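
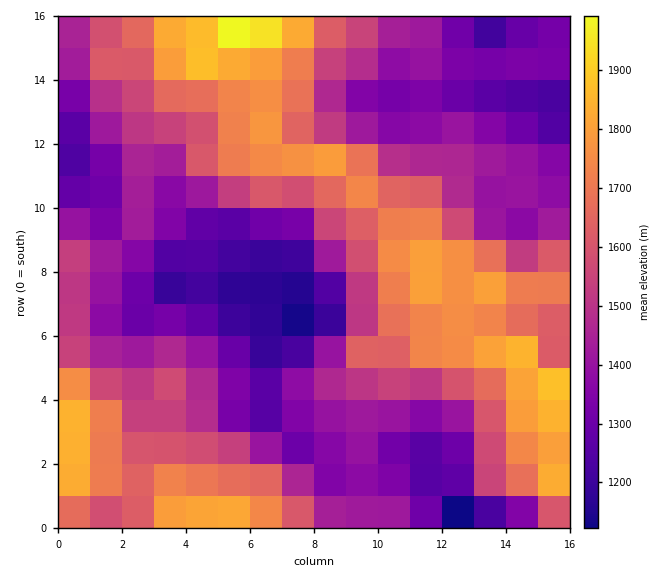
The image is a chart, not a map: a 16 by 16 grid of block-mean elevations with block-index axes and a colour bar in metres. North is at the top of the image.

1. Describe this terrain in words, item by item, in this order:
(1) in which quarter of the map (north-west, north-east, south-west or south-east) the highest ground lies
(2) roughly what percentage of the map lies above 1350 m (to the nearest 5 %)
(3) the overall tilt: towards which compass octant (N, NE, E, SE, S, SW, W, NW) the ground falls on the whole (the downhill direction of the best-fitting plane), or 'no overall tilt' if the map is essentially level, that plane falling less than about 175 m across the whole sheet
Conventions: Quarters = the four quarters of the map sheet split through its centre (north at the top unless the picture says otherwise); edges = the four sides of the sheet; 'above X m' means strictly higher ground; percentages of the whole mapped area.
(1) The highest ground is in the north-west quarter.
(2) About 75 % of the map lies above 1350 m.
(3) There is no overall tilt: the best-fitting plane is nearly level.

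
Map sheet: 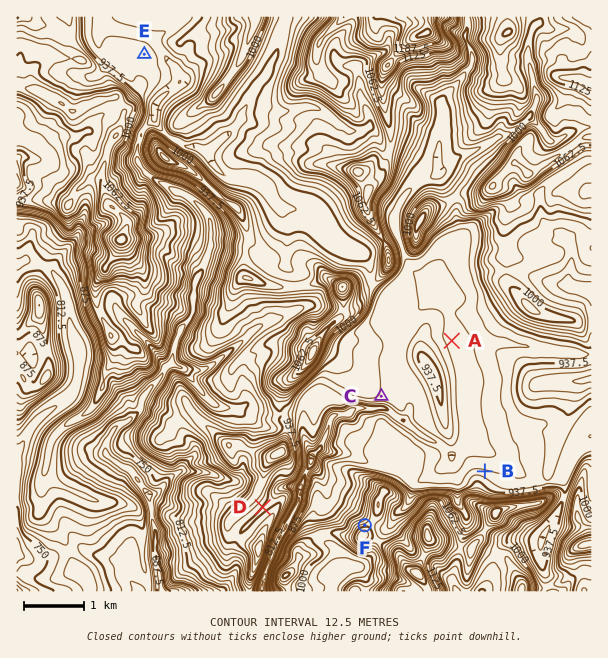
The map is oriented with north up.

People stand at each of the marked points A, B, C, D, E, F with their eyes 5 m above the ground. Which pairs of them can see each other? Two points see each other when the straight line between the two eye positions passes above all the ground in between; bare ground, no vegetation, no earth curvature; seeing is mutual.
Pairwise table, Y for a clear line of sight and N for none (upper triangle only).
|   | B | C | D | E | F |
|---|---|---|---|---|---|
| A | Y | N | N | N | N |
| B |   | Y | N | N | N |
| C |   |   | Y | N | Y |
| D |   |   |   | N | Y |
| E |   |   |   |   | N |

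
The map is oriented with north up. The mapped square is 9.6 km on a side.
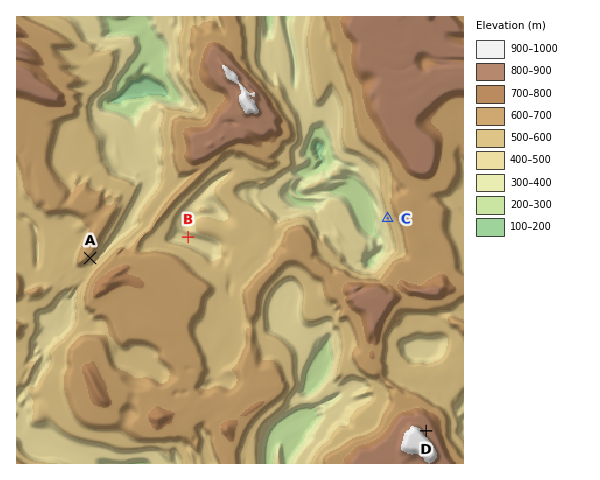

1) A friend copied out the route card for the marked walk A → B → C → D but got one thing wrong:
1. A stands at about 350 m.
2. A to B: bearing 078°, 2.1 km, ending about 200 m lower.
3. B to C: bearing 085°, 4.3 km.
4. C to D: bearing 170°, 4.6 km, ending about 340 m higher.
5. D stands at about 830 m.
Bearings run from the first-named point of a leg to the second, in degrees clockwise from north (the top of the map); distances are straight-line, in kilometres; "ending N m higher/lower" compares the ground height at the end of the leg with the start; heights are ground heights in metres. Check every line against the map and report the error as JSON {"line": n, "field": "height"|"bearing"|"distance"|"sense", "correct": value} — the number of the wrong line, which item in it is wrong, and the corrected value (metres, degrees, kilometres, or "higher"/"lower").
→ {"line": 1, "field": "height", "correct": 610}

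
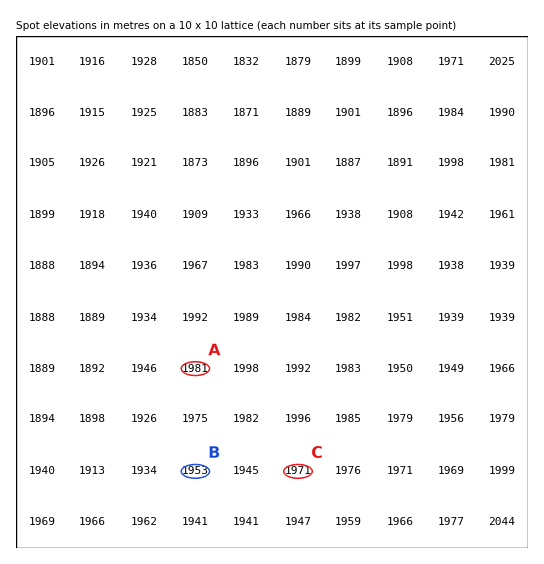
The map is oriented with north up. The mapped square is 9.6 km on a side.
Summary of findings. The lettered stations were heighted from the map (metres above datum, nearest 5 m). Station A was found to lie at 1980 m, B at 1955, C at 1970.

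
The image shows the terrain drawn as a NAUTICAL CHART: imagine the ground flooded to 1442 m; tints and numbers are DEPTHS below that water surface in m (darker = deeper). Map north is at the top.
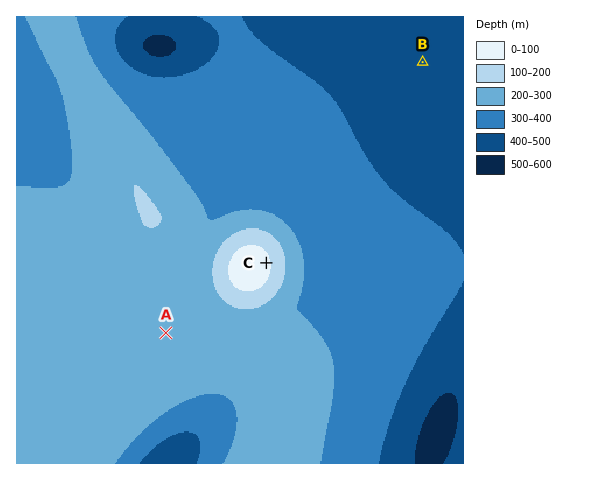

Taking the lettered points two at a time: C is higher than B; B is lower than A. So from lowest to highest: B A C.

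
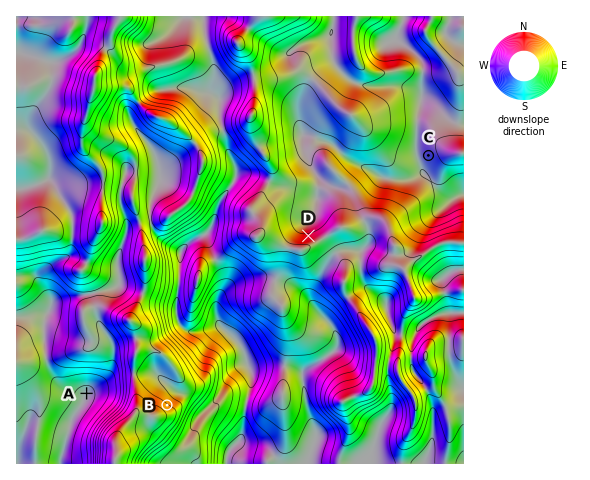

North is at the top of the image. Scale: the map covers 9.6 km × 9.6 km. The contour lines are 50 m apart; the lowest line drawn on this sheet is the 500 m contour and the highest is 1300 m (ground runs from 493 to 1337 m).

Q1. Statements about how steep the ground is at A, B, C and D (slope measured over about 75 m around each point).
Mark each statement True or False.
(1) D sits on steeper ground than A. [True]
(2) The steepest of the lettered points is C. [False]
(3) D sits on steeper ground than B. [False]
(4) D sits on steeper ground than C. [True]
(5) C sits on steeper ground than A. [True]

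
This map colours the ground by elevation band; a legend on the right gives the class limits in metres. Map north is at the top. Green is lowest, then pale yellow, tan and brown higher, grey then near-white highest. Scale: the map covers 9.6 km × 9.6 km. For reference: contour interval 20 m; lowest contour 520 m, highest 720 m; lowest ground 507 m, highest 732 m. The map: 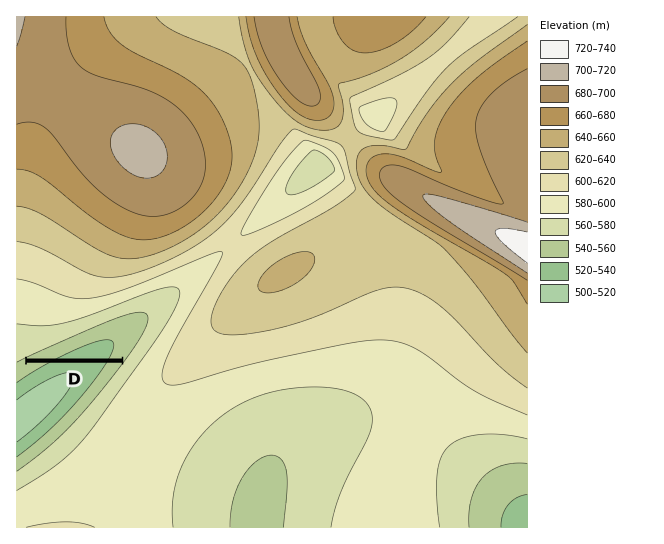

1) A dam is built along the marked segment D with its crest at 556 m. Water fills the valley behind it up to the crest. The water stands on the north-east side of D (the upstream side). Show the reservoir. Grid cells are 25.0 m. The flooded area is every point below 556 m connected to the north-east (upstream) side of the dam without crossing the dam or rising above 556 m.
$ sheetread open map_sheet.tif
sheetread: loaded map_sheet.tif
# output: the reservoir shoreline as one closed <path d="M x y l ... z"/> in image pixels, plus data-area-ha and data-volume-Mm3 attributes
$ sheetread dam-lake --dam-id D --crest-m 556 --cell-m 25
<path d="M137 317l-8 0-22 7-34 16-3 0-37 18 90 1 12-17 6-15 0-6-4-4z" data-area-ha="84" data-volume-Mm3="9.29"/>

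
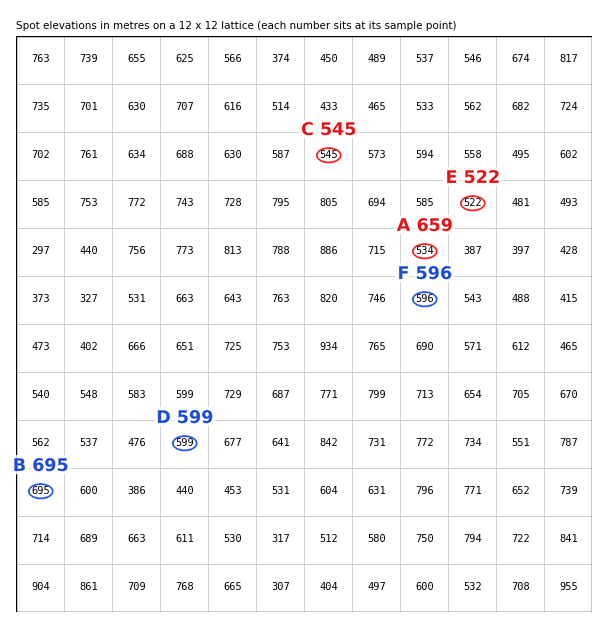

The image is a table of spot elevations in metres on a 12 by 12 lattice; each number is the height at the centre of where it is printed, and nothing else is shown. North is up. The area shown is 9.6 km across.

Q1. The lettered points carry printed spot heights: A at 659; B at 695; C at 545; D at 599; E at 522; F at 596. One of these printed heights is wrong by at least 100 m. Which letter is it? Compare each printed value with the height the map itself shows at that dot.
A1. A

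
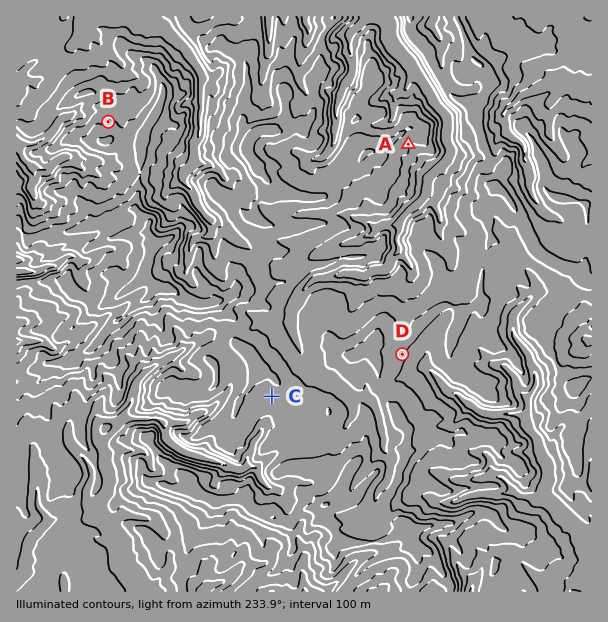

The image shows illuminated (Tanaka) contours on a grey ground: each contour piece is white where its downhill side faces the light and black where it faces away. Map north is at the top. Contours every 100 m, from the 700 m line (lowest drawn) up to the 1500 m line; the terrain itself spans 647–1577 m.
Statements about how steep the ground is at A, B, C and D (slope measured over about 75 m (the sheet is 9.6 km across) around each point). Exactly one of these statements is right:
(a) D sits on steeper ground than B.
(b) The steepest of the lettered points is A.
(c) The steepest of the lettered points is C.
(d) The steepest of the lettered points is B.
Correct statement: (b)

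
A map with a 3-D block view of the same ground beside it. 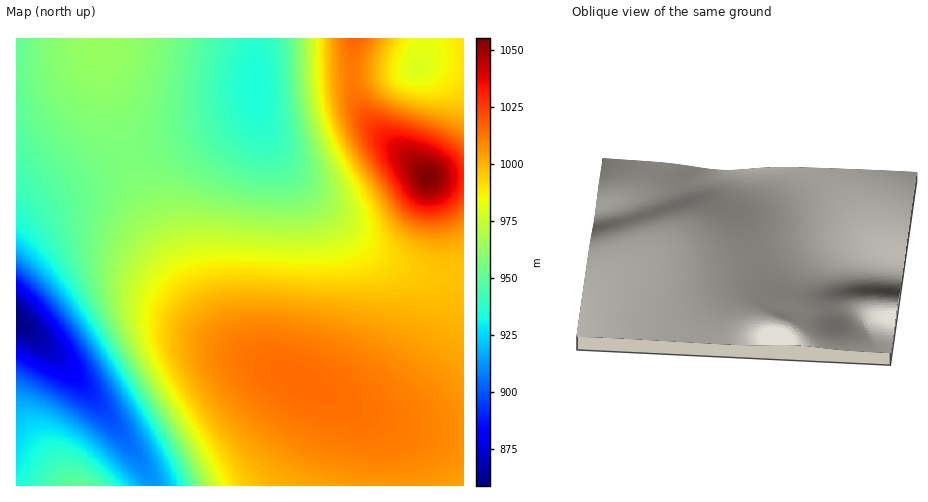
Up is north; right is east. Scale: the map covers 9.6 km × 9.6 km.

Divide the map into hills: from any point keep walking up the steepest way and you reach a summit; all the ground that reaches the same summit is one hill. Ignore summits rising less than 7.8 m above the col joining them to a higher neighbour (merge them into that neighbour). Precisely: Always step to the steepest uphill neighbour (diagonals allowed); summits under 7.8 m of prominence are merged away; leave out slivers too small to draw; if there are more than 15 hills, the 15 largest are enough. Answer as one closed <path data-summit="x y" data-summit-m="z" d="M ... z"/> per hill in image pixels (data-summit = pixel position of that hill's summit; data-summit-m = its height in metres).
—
<path data-summit="299 380" data-summit-m="1015" d="M257 100l-9 10-24 12-92 34-51 22-35 19-21 15-9 10 0 97 57 54 22 26 47 64 11 23 310 0 1-212-23 1-32-6-30-13-18-13-46-43-33-38-18-30z"/><path data-summit="428 177" data-summit-m="1055" d="M463 38l-446 0-1 183 16-15 30-19 64-29 109-41 13-7 9-10 7 32 18 30 33 38 46 43 18 13 30 13 32 6 22-1z"/><path data-summit="80 485" data-summit-m="952" d="M17 319l-1 166 136 1 1-4-11-19-47-64-22-26z"/>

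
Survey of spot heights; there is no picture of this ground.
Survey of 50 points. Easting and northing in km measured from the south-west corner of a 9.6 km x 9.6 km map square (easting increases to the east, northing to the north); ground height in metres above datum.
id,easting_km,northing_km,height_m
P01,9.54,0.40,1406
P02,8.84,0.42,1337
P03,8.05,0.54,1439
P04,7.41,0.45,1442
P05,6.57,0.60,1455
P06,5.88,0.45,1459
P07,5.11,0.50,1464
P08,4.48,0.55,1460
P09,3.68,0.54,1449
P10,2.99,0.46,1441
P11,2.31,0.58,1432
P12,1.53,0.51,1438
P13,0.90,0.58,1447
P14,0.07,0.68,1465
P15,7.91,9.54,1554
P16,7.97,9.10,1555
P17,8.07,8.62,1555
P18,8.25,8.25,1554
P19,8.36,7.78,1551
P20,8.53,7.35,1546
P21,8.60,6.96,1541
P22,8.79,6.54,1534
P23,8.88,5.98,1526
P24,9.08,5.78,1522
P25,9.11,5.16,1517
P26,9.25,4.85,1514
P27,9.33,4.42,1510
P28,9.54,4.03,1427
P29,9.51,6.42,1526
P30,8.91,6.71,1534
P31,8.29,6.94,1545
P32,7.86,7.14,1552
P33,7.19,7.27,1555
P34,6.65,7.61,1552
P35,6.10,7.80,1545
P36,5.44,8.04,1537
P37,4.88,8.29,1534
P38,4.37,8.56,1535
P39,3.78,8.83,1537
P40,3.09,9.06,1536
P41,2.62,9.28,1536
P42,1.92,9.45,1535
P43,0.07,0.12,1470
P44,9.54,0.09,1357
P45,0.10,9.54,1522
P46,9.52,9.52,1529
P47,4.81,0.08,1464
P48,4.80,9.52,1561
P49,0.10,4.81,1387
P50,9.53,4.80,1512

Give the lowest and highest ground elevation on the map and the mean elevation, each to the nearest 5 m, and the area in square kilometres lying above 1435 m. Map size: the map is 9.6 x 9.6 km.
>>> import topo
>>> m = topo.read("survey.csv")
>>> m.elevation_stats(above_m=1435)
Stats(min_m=1325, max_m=1565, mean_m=1480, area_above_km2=70.7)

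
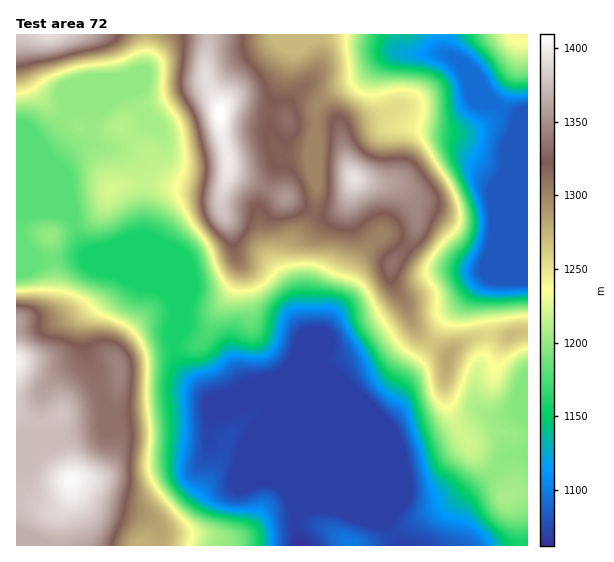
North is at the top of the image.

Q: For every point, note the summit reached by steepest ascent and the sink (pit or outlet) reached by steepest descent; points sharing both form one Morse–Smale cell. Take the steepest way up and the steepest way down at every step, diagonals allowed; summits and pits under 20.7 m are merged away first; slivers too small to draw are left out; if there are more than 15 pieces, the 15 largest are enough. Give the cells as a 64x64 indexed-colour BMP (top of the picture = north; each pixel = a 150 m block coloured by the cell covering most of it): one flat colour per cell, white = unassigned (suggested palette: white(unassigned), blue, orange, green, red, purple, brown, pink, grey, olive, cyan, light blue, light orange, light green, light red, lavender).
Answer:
<image width="64" height="64" href="data:image/bmp;base64,Qk12CAAAAAAAAHYAAAAoAAAAQAAAAEAAAAABAAQAAAAAAAAIAAATCwAAEwsAABAAAAAAAAAA////ALR3HwAOf/8ALKAsACgn1gC9Z5QAS1aMAMJ34wB/f38AIr28AM++FwDox64AeLv/AIrfmACWmP8A1bDFACIiIiIiIiIiIiIiIiIiIiIiK7u7u7u7u1VVVVVVVVVVIiIiIiIiIiIiIiIiIiIiIiIru7u7u7u1VVVVVVVVVVUiIiIiIiIiIiIiIiIiIiIiIiu7u7u7u7VVVVVVVVVVVSIiIiIiIiIiIiIiIiIiIiIiK7u7u7u1VVVVVVVVVVVVIiIiIiIiIiIiIiIiIiIiIiIku7tVVVVVVVVVVVVVVVUiIiIiIiIiIiIiIiIiIiIiIiRFVVVVVVVVVVVVVVVVVSIiIiIiIiIiIiIiIiIiIiIiJERVVVVVVVVVVVVVVVVVIiIiIiIiIiIiIiIiIiIiIiIkREVVVVVVVVVVVVVVVVUiIiIiIiIiIiIiIiIiIiIiIiRERFVVVVVVVVVVVVVVVSIiIiIiIiIiIiIiIiIiIiIiFERERVVVVVVVVVVVVVVVIiIiIiIiIiIiIiIiIiIiIiIUREREVVVVVVVVVVVVVVUiIiIiIiIiIiIiIiIiIiIiIRRERERFVVVVVVVVVVVVVSIiIiIiIiIiIiIiIiIiIiIhFERERERVVVVVVVVVVVVVd3d3IiIiIiIiIiIiIiIiIiEURERERFVVVVVVVVVVVVV3d3d3d3IiIiIiIiIiIiIiERRERERERVVVVVVVVVVVVXd3d3d3dyIiIiIiIiIiIiIRFERERERFVVVVVVVVVVVVd3d3d3d3IiIiIiIiIiIiIREURERERERVVVVVVVVVVVV3d3d3d3IiIiIiIiIiIiIhERREREREREVVVVVVVVVVVXd3d3d3ciIiIiIiIhERERERFERERERERVVVVVVVVVVVd3d3d3ciIiIiIiIhEREREREUREREREREVVVVVVVVVVV3d3d3dyIiIiIiIhERERERERRERERERERVVVVVVVVVVXd3d3d3IiIiIiIhERERERERFEREREREREVVVVVVVVVVd3d3d3IiIiIiIiEREREREREURERERERERFVVVVVVVVV3d3d3ciIiIiIiERERERERERRERERERERERVVVVVVVVXd3d3dyIiIiIiIRERERERERFERERERERERFWIVVVVVVd3d3d3IiIiIiIhERERERERERRERERERERESIiFVVVVV3d3d3IiIiIiIiERERERERERFEREREREREQziIiIiIVSIid3dyIiIiIiIREREREREREUREREREREQzOIiIiIiIIiIid3IiIiIiIhERERERERERREREREREQzMziIiIiIgiIiIidyIiIiIiERERERERERRERERERERDMzM4iIiIiCIiIiInciIiIiIRERERERERFERERERERDMzMzOIiIiIIiIiIidyIiIiIREREREREREUREREREREMzMzMziIiIgiIiIiInciIiIRERERERERERREREREREMzMzMzOIiIiCIiIiIidyIiERERERERERERFEREREREQzMzMzMziIiIIiIiIiIiIhEREREREREREREURERERERDMzMzMzM4iIgiIiIiIiERERERERERERERERREREREREMzMzMzMzOIiCIiIiIhERERERERERERERERFERERERERDMzMzMzM4iIIiIiIhEREREREREREREREREUREREREREQzMzMzMziIgiIiIiERERERERERERERERERREREREREREMzMzMzM4iCIiIiIREREREREREREREREREUREREREREQzMzMzMziIIiIiIRERERERERERERERERERFERERERERDMzMzMzM4giIiIREREREREREREREREREREUREREREREMzMzMzMziGZmZhERERERERERERERERERERREREREREQzMzMzMzOIZmZmEREREREREREREREREREREUREREREQzMzMzMzMzhmZmERERERERERERERERERERERREREREQzMzMzMzMzOGZmYRERERERERERERERERERERFEREQzMzMzMzMzMzMzZmYRERERERERERERERERERERFEREMzMzMzMzMzMzMzNmZhEREREREREREREREREREREUREQzMzMzMzMzMzMzM2ZmERERERERERERERERERERERREQzMzMzMzMzMzMzMzZmERERERERERERERERERERERFERDMzMzMzMzMzMzMzNmYREREREREREREREREREREREUREMzMzMzMzMzMzMzM2ZmYRERERERERERERERERERERREQzMzMzMzMzMzMzMzZmZhEREREREREREREREREREREUQzMzMzMzMzMzMzMzNmZmYREREREREREREREREREZmTMzMzMzMzMzMzMzMzM2ZmZmERERERERERERERERERmZkzMzMzMzMzMzMzMzqqZmZmZhERERERERERERERERGZmTMzMzMzMzMzMzM6qqpmZmZmYRERERERERERERERERmZkzMzMzMzMzMzMzqqqmZmZmZmZhEREREREREREREREZmZkzMzMzMzMzMzqqqqZmZmZmZmZhERERERERERERERGZmZkzMzMzMzMzqqqqpmZmZmZmZmZhERERERERERERERmZmZMzMzMzMzqqqqqmZmZmZmZmZmERERERERERERERGZmZmTMzMzMzqqqqqqZmZmZmZmZmYREREREREREREREZmZmZmTMzMzqqqqqqpmZmZmZmZmZhERERERERERERERmZmZmZmZmZqqqqqqqmZmZmZmZmZmERERERERERERERGZmZmZmZmZmqqqqqqq"/>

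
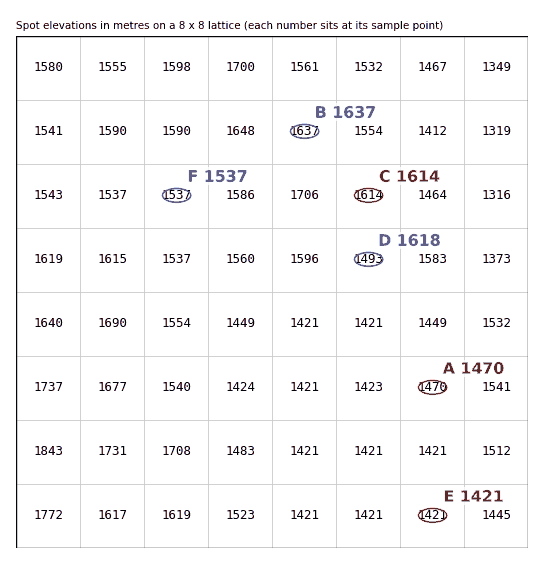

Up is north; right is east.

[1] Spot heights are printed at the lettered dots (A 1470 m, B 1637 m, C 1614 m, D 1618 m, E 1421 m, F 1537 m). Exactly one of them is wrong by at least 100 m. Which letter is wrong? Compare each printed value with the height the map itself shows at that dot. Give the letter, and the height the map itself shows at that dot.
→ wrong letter D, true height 1493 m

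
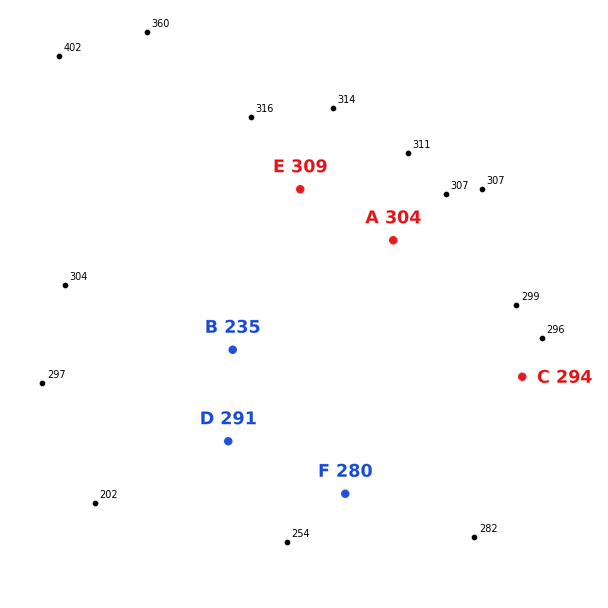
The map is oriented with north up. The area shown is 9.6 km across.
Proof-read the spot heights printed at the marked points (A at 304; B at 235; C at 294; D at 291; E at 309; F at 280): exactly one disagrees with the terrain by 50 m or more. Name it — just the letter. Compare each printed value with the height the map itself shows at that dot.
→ B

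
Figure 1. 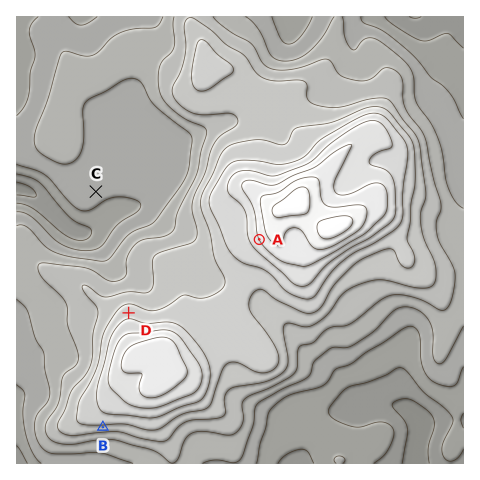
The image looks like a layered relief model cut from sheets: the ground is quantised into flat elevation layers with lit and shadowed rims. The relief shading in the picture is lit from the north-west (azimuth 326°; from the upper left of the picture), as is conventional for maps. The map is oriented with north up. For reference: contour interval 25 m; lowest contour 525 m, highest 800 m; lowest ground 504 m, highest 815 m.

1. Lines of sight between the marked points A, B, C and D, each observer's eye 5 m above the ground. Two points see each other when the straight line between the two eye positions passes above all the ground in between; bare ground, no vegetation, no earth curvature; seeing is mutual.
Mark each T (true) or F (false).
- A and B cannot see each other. T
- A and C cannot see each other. F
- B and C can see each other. F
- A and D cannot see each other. F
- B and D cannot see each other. T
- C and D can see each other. T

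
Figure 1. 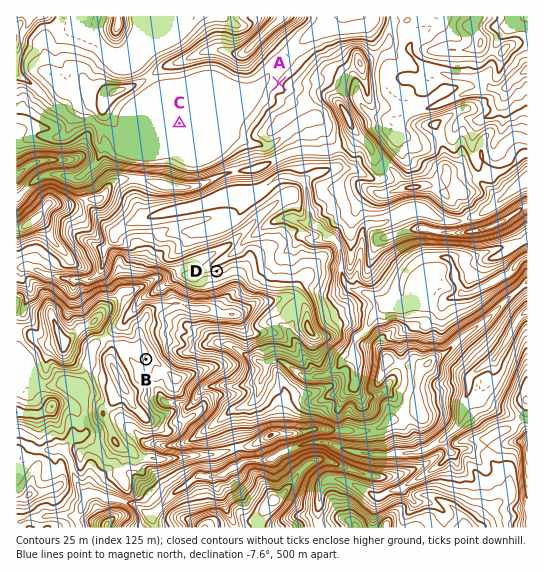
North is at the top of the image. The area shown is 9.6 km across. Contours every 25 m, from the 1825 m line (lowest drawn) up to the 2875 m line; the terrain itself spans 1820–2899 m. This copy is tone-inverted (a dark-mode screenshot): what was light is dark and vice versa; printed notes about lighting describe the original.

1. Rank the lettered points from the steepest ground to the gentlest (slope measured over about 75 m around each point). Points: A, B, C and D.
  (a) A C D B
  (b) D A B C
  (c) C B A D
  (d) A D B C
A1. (b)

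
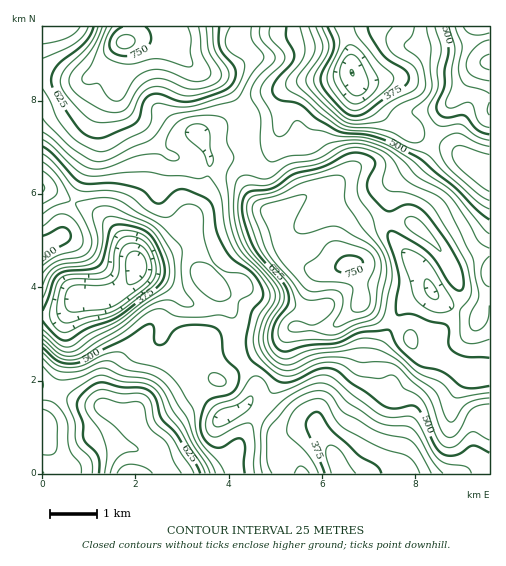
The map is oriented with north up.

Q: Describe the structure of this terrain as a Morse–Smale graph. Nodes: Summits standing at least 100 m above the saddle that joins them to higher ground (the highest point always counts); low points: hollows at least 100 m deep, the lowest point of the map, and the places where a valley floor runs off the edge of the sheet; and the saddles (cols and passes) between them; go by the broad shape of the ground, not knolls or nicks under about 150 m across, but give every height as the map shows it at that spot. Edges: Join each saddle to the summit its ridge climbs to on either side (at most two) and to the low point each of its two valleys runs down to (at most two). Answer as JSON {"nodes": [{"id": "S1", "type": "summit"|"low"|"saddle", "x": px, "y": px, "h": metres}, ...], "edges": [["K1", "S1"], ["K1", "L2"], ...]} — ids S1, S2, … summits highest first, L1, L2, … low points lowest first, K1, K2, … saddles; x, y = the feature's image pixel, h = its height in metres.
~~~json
{"nodes": [
{"id": "S1", "type": "summit", "x": 124, "y": 42, "h": 786},
{"id": "S2", "type": "summit", "x": 349, "y": 265, "h": 758},
{"id": "S3", "type": "summit", "x": 131, "y": 473, "h": 722},
{"id": "S4", "type": "summit", "x": 489, "y": 63, "h": 606},
{"id": "L1", "type": "low", "x": 136, "y": 266, "h": 253},
{"id": "L2", "type": "low", "x": 352, "y": 72, "h": 274},
{"id": "L3", "type": "low", "x": 341, "y": 472, "h": 335},
{"id": "K1", "type": "saddle", "x": 394, "y": 323, "h": 628},
{"id": "K2", "type": "saddle", "x": 484, "y": 301, "h": 569},
{"id": "K3", "type": "saddle", "x": 249, "y": 157, "h": 559},
{"id": "K4", "type": "saddle", "x": 243, "y": 364, "h": 493},
{"id": "K5", "type": "saddle", "x": 214, "y": 267, "h": 475},
{"id": "K6", "type": "saddle", "x": 221, "y": 309, "h": 470},
{"id": "K7", "type": "saddle", "x": 432, "y": 141, "h": 457},
{"id": "K8", "type": "saddle", "x": 346, "y": 32, "h": 338}],
"edges": [["K1", "S2"], ["K1", "L1"], ["K1", "L3"], ["K2", "S2"], ["K2", "L1"], ["K2", "L2"], ["K3", "S1"], ["K3", "S2"], ["K3", "L1"], ["K3", "L2"], ["K4", "S2"], ["K4", "S3"], ["K4", "L1"], ["K4", "L3"], ["K5", "S1"], ["K5", "S2"], ["K5", "L1"], ["K6", "S1"], ["K6", "S3"], ["K6", "L1"], ["K7", "S2"], ["K7", "S4"], ["K7", "L2"], ["K8", "S1"], ["K8", "S4"], ["K8", "L2"]]}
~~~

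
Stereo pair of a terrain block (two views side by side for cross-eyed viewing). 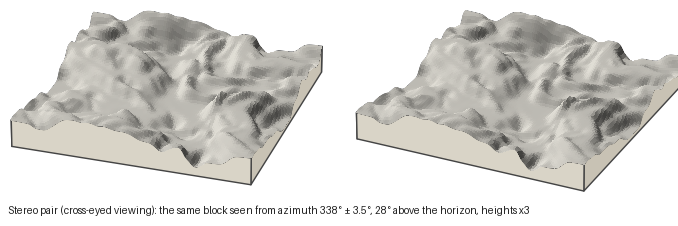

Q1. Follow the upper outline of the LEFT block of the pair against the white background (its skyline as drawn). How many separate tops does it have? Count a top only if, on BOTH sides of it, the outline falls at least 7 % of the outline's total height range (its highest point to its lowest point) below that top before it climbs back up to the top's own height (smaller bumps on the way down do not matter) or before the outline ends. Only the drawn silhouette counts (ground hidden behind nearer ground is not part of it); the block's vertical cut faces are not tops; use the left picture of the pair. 2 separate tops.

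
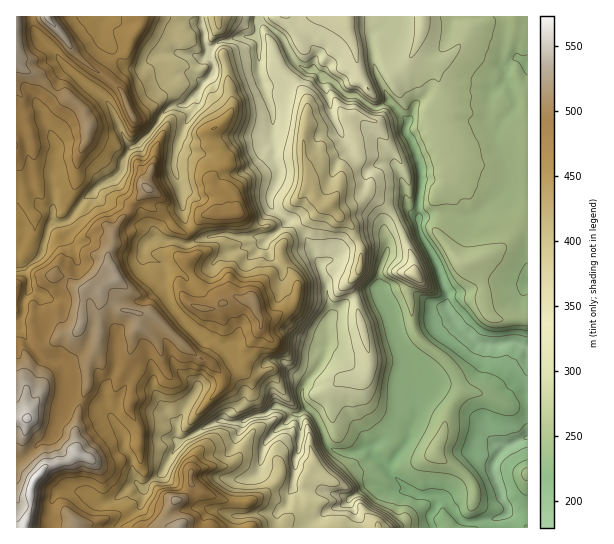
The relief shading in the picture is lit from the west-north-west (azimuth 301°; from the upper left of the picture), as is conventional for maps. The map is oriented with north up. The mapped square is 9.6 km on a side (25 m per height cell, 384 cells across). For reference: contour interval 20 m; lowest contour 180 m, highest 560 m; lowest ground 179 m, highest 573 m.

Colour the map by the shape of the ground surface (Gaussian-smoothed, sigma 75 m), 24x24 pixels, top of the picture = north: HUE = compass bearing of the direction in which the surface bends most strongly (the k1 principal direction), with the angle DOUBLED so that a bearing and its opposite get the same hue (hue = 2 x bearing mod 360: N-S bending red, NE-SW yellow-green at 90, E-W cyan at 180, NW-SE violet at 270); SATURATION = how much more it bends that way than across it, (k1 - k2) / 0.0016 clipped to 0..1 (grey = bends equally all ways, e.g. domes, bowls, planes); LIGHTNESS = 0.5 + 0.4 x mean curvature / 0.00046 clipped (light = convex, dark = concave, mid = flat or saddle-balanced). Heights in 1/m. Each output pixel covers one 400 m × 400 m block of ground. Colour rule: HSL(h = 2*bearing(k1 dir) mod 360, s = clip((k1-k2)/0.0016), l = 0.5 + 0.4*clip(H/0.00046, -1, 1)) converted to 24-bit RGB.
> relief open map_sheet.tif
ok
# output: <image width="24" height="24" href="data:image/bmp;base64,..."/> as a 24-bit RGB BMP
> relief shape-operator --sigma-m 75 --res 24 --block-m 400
<image width="24" height="24" href="data:image/bmp;base64,Qk32BgAAAAAAADYAAAAoAAAAGAAAABgAAAABABgAAAAAAMAGAAATCwAAEwsAAAAAAAAAAAAA6ryaDxg5u9/Ffma9q1vDO5u0yW22tc9qNJCgtlEhh54Usp0kU16QkW6ORLNwc2HO0/jx1YL1x3DCQkyAlUJTrqdARIp2oIhk+6yMDSQmgH0zWjQrUHswO3VfOL7P+dLtrXLdr9bznqbx8L/1OnaCnXtqu29VA8lEb1cPSjEjb007e1pNT1l11OHCOyturYxvjTja9ZzdezI+TbNJksuyYDODD2Utnh56+vfQbA8nQ2UhMFgm39KCjUS51Pft6SjjeUGAgliPnneTim5rd7imlc2CQChft9PTH1wrnrtJ6cTtz+rtfU6Z4mh4TWKgBjo08sfBVkyY05C/IFFx5ta9EP+khC8FWDYcbktKZJJwXWeU0ra8aqlRbklRQXpxbKJXwq14I1xRoclhf2ZVcEFiw9yLYTuDfymHGEgA2qsZDiGE9ZzmP8khu/+cOgE+rK6LXHt0bYx2U29zppR5up+ZVVl3jmN1ZYVIz6CtQEKHc6BRgF1JXEVu2+WsQjBJLGdP+9DlFWAVosEVGmEAlkoAWWsAtqZCjmZ1jqWAU3qFcXWAY4l8v46Ea05rd6CcfJOub6Ocwn69TUtyx5SBUXGCxbd+ay56q9apDCcn9szNQmih1Wp+u//VCQYtv6S2jYGcz86oNUtke3t/a3h2oZd2h5CyjJ2ldGeClqV1h0ZZZFFwu5SDVX2TqZmDSkOssTZERmbCrevQtWW2y5dFwHgQI2h1S46FlnCM39OyNUZ6dnB9fWBmmsyxZGeLjHB3gWqIl0hpomeWgZxzjqxpREl9qY13Xa9xh8/bQaHabi4sg1Jp2XmX1PfiGSI6RVpnf2Bs4vDQOyZdmVV9mN/JiU1daENBZGMsbV8yTpeaZXyJr3WgrbJ2d0h9iK99kcy+ux+YVxggla98NkVa2u3H4DZOMXxLHDxBdWqa3vLOMxxLwOGTRTJQcEdclDVesMjigJHSO56XgkpNhF1Tp497a5OfXseFrsNZfBKCsdXjtZXBfH7FoN+mvEbC8NbYGxJtQrskqb4mUzBc4NBwLkISQixvqNO3fpl+cHSAgB+0z6vFVq6zuouuosSQYM3SaDNfY7lMQ6VSeGa2Y7m70X6UPEp89PDXEAUu+tHUBFYnZRh1//jMhdn/diBve7NqhoZwaHZrJnM1wbY7pVymdFiX4uelIhkvfGGKia3P45a/Im8+emA9aohLzuVveywqPy9eQouI/9fMCDBS6vzPKwAzseO6npO1moica3B9rpSEK4WCYU+SomR428yrV0aGNGM4n60cWm8JXTgHYWAYFj0W5OydYiVbdl5PQJ8749pjFRNGwP+MXwKOdbB1cnJhkW5slHWPmp93NkSINX4xUrGc2JCwu0V8T6uaKMTO7Z/q08fv2fLvK6XudRZBkkRdjp69yOzVbjVXUtp+SApUmLxIfnVmbX5wf4aGkYeEe5pqTVSOyKCEET0oUIyj43Oo1/TcDhRlhXY5oLR55eu7GA8kSD+o2arSkMayqW5fq3q2kLyAERdkyYbAf4SPfoyEbnx3jpB+dZFtUFuFuYR0rVKICywbWM1t9vDBGAopk7+duL11oc9Pc0GoICRA1NOUVYt7wZmRVJF+oVmML5nnmDRNk5GGg4eCdnyElZV8r6N3SWGIuWKhwKx3cKypAUg3/tnNDBIupploo8aMiM62SzJVPjJrzd2qiKSGgEt6ooV5cblsSApwkbh2iI+Dg4yIdm6Ak45/rruAXThqTWpq7enULiCF/4EQAL0vFBmOzZ/a58mfW2IpQ1RlMDhd6uO9U5+Ri0xwnWB1q+OgGwgroriWg46BgXx2cmt7lJWHm6RhakJuea2ew+fCJwMwz/zPQBC9VZIZJWVZz46Q68nRMTZ0PEhn5e3GOC2Lz+rt16YAswcxIWBtr6yMi419c3yDdnWIipR0gk1YcL+xmdq0KwgSYu+ortFTfFp0wo29FFRMwI5e3t+NQydZYol6vO28cRxpMgQB0//MTQt/dJqgZJVphot9gHt3aX94mH1zj8S6YaOMMAkUp/Dhq8tgd1wpdWR/h5+CcWHEQ90ArHxRRi1tkNmZPxYIbxtPmsyqyBNRd6KumIePd4ePjH97foB3aH2AaJZkYsNfKgkezv3bYEJ8f1pz2aOPNmBVjmhSL55MTPIApThpQyyllw5u0MOUYI6XpMCOQyyVeYp+n4F/Y4h0lniQjoaFcGyAi351sRCyrPvFJbBHdll0bWyE0aWeT3y3aZyROxFi8+fYNKOhGSOAzTmYg52gfYCSyNapOTFeeH+AkG2Al62AXHF8nIZ/eGuMioOT"/>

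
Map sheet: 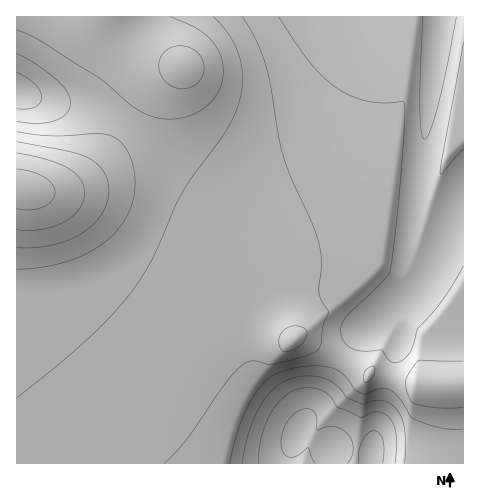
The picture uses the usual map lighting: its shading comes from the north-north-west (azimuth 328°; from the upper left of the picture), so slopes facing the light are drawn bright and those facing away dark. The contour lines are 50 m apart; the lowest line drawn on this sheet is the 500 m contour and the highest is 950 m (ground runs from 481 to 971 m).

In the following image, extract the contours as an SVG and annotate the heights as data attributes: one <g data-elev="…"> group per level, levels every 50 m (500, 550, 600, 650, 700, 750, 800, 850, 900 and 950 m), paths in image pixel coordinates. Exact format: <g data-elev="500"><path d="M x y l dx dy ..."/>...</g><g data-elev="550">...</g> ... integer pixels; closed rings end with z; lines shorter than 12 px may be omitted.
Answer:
<g data-elev="500"><path d="M315 463l-3-5-4-10-10 7-7 2-6-2-4-7 0-11 5-13 8-10 10-5 7 0 4 4 2 6 0 11 10-3 7 0 8 2 6 5 4 7 1 8-1 7-5 7"/><path d="M359 463l0-11 3-10 6-9 6-2 5 2 4 7 1 11-1 12"/></g><g data-elev="550"><path d="M258 463l1-14 3-14 5-14 6-12 8-10 9-6 9-4 9-1 9 1 8 3 7 6 5 9 23 10 2 0 8-4 6-1 6 1 6 3 5 8 3 9 1 13-2 17"/></g><g data-elev="600"><path d="M242 463l4-19 5-18 7-16 8-13 8-9 10-6 11-5 13-1 12 1 10 4 9 7 8 9 15 7 19-4 7 2 5 4 7 9 4 11 1 18 0 19"/><path d="M456 17l-17 85-8 27-6 10-2-2-2-4-1-24 3-92"/></g><g data-elev="650"><path d="M230 463l11-42 8-16 9-15 8-9 8-6 12-5 15-3 20-1 14 3 11 8 9 13 8 4 16-5 10 0 10 9 11 18 3 2 27 10 23 1"/><path d="M463 266l-21 34-25 29-6 21-9 11-5 2-5-1-4-3-6-9-15 1-10-1-7-2-6-6-3-10 3-12 7-8 29-28 10-13 10-86 4-59 0-22-1-3-20 2-19-3-15-5-14-8-13-11-11-13-32-46"/><path d="M463 42l-22 120 0 12 22-25"/></g><g data-elev="700"><path d="M164 463l22-22 38-56 18-20 6-3 5-1 19 4 33-9 12-6 4-6 2-17 5-14-9-20 2-31-3-23-7-18-20-44-8-20-5-24-8-50-6-24-9-21-13-21"/><path d="M364 382l4 0 5-5 2-6-1-5-5 2-4 3-2 5z"/><path d="M463 361l-44-1-11 15-3 9 5 14 4 6 24 4 25-1"/><path d="M17 72l18 12 5 7 2 6-2 6-5 4-8 2-10 0"/></g><g data-elev="750"><path d="M17 398l70-58 24-24 19-22 22-35 31-67 38-53 10-17 6-14 4-14 2-14-2-14-3-13-6-13-8-12-11-11"/><path d="M283 351l10-1 9-6 5-9-1-6-6-3-6 0-6 1-4 3-4 5-1 6 1 7z"/><path d="M17 54l19 10 22 17 10 11 3 11-2 6-3 4-11 8-17 2-21-2"/></g><g data-elev="800"><path d="M17 269l25-2 22-5 20-7 18-11 14-12 10-15 7-16 2-18-2-16-4-14-7-10-10-7-15-2-49 2-31-4"/><path d="M17 30l23 10 56 36 44 35 17 7 18 1 19-5 16-11 11-16 2-18-4-16-10-15-14-11-24-10"/></g><g data-elev="850"><path d="M17 248l17 0 18-3 15-4 14-7 12-10 9-10 5-12 2-12-1-9-4-9-7-8-8-6-20-7-52-9"/><path d="M176 88l9 1 8-3 7-5 3-7 1-8-3-9-6-6-8-4-9-1-9 2-6 6-4 7 0 8 3 8 6 7z"/></g><g data-elev="900"><path d="M17 230l25-1 22-7 9-6 6-7 4-8 2-8-1-7-4-7-12-11-21-8-30-7"/></g><g data-elev="950"><path d="M17 209l12 1 13-3 10-6 3-8-2-8-8-8-13-5-15-3"/></g>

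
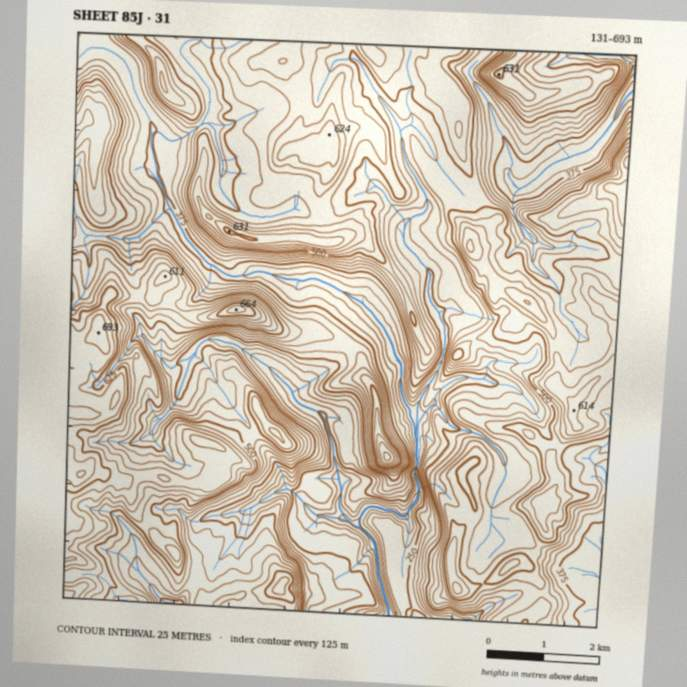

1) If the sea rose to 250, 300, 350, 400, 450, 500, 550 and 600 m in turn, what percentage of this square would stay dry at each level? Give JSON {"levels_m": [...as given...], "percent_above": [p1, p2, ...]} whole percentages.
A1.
{"levels_m": [250, 300, 350, 400, 450, 500, 550, 600], "percent_above": [96, 92, 86, 74, 60, 40, 19, 5]}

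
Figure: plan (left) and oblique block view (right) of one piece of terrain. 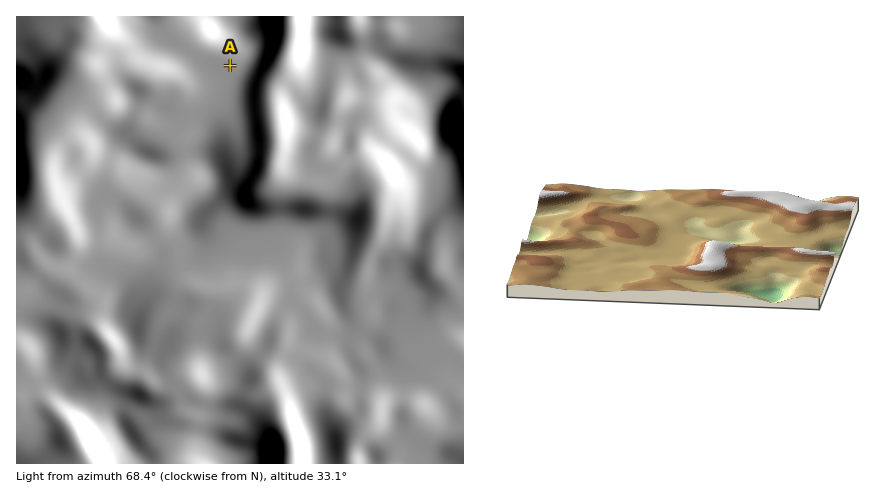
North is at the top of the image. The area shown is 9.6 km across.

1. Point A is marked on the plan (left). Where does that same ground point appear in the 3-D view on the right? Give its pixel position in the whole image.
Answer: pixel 805 246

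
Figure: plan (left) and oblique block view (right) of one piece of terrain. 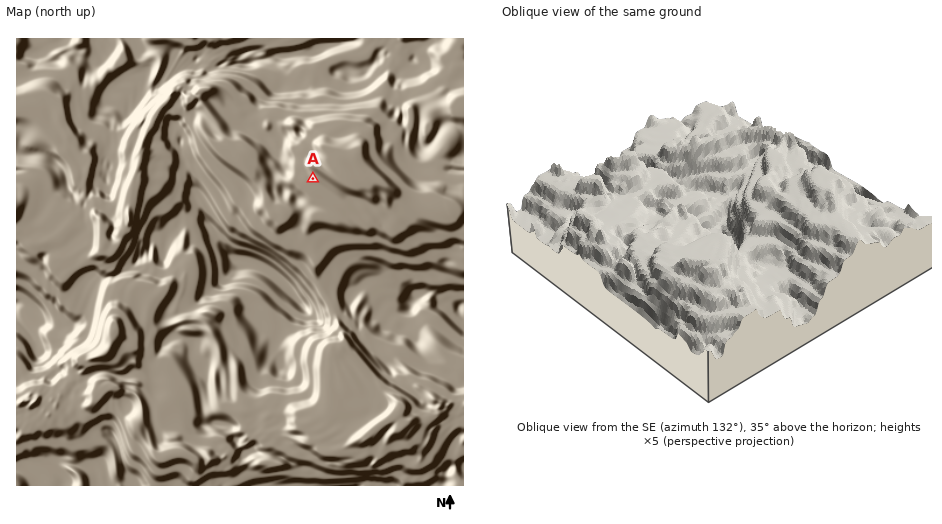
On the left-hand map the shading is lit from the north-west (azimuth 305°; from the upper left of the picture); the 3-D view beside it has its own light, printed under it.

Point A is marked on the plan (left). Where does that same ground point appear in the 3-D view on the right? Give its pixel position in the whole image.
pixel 799 183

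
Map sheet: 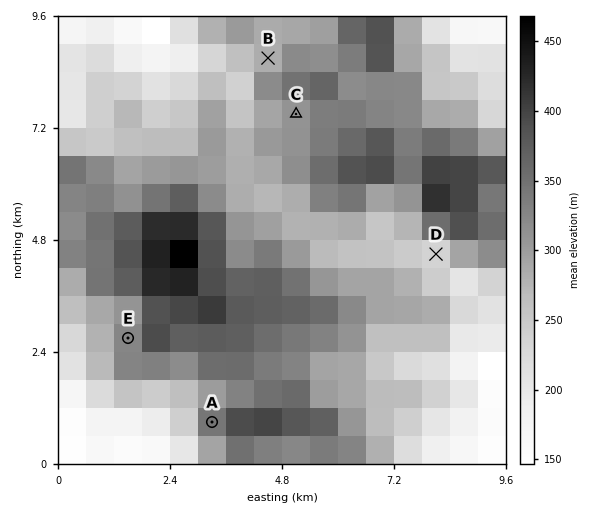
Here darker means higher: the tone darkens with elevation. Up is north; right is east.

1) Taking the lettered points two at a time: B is lower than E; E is lower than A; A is higher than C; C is higher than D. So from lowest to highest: D B C E A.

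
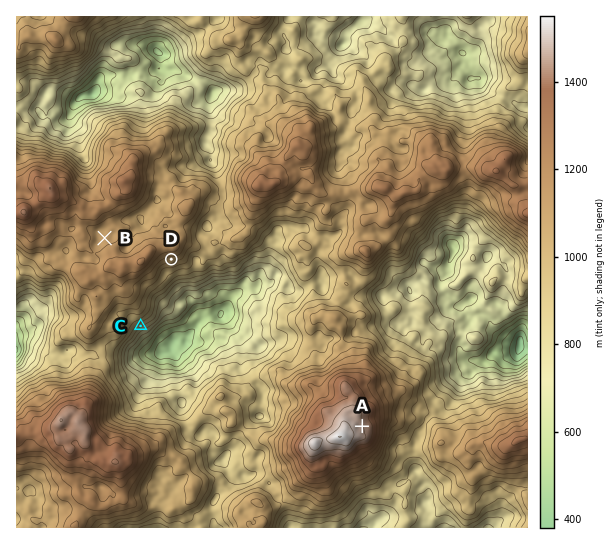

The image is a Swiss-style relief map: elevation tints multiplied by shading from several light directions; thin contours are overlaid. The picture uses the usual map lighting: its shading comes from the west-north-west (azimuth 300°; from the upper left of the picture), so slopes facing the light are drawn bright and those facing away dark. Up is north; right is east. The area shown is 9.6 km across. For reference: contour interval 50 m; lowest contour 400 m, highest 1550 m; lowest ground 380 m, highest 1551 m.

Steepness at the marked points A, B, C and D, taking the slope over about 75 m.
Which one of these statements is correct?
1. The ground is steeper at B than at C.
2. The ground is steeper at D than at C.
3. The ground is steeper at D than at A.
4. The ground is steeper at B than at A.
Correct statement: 3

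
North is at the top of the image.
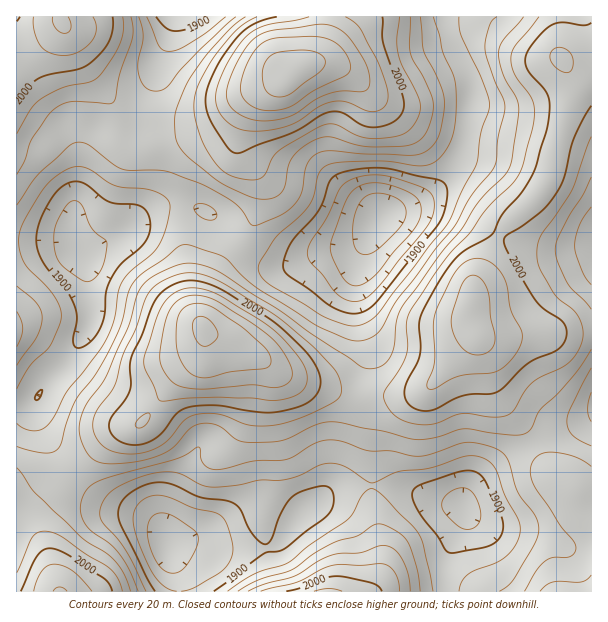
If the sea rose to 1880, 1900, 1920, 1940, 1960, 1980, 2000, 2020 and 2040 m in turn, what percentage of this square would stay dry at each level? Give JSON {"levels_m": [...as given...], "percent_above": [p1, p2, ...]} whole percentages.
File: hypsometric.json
{"levels_m": [1880, 1900, 1920, 1940, 1960, 1980, 2000, 2020, 2040], "percent_above": [94, 86, 75, 61, 45, 32, 22, 12, 7]}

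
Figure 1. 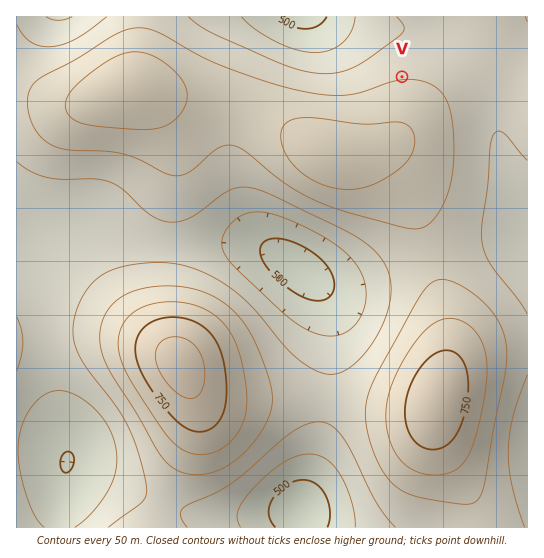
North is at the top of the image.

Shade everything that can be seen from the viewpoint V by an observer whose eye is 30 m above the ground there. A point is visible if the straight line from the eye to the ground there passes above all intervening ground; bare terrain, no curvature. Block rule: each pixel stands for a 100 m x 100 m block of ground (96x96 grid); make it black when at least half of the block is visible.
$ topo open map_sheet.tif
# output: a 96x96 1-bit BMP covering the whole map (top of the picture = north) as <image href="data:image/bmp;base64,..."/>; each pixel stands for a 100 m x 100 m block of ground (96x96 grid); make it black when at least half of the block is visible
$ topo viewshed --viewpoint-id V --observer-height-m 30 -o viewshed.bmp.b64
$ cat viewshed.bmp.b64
<image width="96" height="96" href="data:image/bmp;base64,Qk2+BAAAAAAAAD4AAAAoAAAAYAAAAGAAAAABAAEAAAAAAIAEAAATCwAAEwsAAAIAAAAAAAAA////AAAAAAAAAAAAAAAAAAAAAAAAAAAAAAAAAAAAAAAAAAAAAAAAAAAAAAAAAAAAAAAAAAAAAAAAAAAAAAAAAAAAAAAAAAAAAAAAAAAAAAAAAAAAAAAAAAAAAAAAAAAAAAAAAAAAAAAAAAAAAAAAAAAAAAAAAAAAAAAAAAAAAAAAAAAAAAAAAAAAAAAAAAAAAAAAAAAAAAAAAAAAAAAAAAAAAAAAAAAAAAAAAAAAAAAAAAAAAAAAAAAAAAAAAAAAAAAAAAAAAAAAAAAAAAAAAAAAAAAAAAAAAAAAAAAAAAAAAAAAAAAAAAAAAAAAAAAAAAAAAAAAAAAAAAAAAAAAAAAAAAAAAAAAAAAAAAAAAAAAAAAAAAAAAAAAAAAAAAAAAAAAAAAAAAAAAAAAAAAAAAAAAAAAAAAAAAAAAAAAAAAAAAAAAAAAAAAAAAAAAAAAAAAAAAAAAAAAAAAAAAAAAAAAAAAAAAAAAAAAAAAAAAAAAAAAAAAAAAAAAAAAAAAAAAAAAAAAAAAAAAAAAAAAAAAAAAAAAAAAAAAAAAAAAAAAAAAAAAAAAAAAAAAAAAAAAAAAAAAAAAAAAAAAAAAAAAAAAAAAAAAAAAAAAAAAAAAAAAAAAAAAAAAAAAAAAAAAAAAAAAAAAAAAAAAAAAAAAAAAAAAAAAAAAAAAAAAAAAAAAAAAAAAAAAAAAAAAAAAAAAAAAAAAAAAAAAAAAAAAAAAAAAAAAAAAAAAAAAAAAAAAAAAAAAAAAAAAAAAAAAAAAAAAAAAAAAAAAAAAAAAAAAAAAAAAAAAAAAAAAAAAAAAAAAAAAAAAAAAAAAAAAAAAAAAAAAAAAAAAAAAAAAAAAAAAAAAAAAAAAAAAAAAAAAAAAAAAAAAAAAAAAAAAAAAAAAAAAAAAAAAAAAAAAAAAAAAAAAAAAAAAAAAAAAAAAAAAAAAAAAAAAAAAAAAAAAAAAAAAAAAAAAAAAAAAAAAAAAAAAAAAAAAAAAAAAAAAAAAAAAAAAAAAAAAAAAAAAAAAAAAAAAAAAAAAAAAAAAAAAAAAAAAAAAAAAAAAAAAAAAAAAAAAAAAAAAAAAAAAAAAAAAAAAAAAAAAAAAAAAAAAAAAAAAAAAAAAAAAAAAAAAAAAAAAAAAAAAgAAAAAAAAAAAAAAH8AAAAAAAAAAAAAAf+AAAAEAAAAAAAAA//AAAAMAAAAOAAAB//wAAAMAAAAfgAAD//+AAAcAAAA/wAAH///gAA8AAAB/8AAf///wAB8AAAD//AA////4AB8AAAH//wH////8AH8AAAH////////+AP8AAAP/////////A/8AAAP///////////8AAAP///////////8AAAP///////////8AAAH///////////8AAAH///////////8AAAH///////////8AAAH///////////4AAAH///////////gAAAH///////////AAAAD///////////AAAAD//////////+AAAAD//////////+AAAAD//////////8AAAAD//////////8A="/>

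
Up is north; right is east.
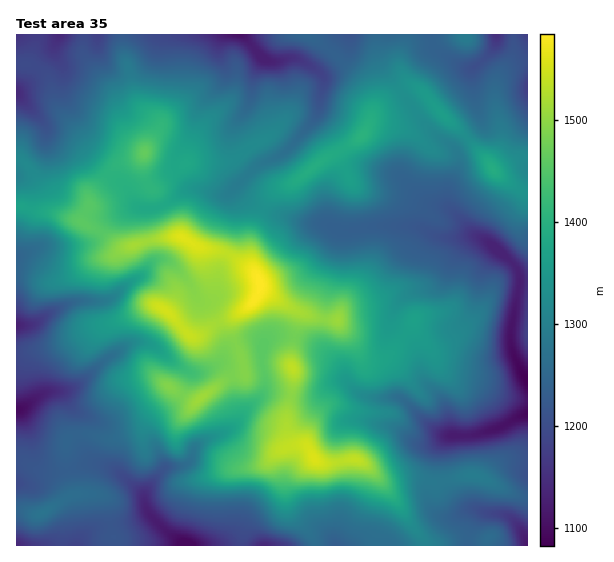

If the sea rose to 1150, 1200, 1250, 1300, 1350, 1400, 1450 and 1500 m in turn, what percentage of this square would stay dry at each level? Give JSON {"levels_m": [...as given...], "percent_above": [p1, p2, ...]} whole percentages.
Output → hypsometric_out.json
{"levels_m": [1150, 1200, 1250, 1300, 1350, 1400, 1450, 1500], "percent_above": [96, 88, 68, 49, 33, 21, 14, 6]}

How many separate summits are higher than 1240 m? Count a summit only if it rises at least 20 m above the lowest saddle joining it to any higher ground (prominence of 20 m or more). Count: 11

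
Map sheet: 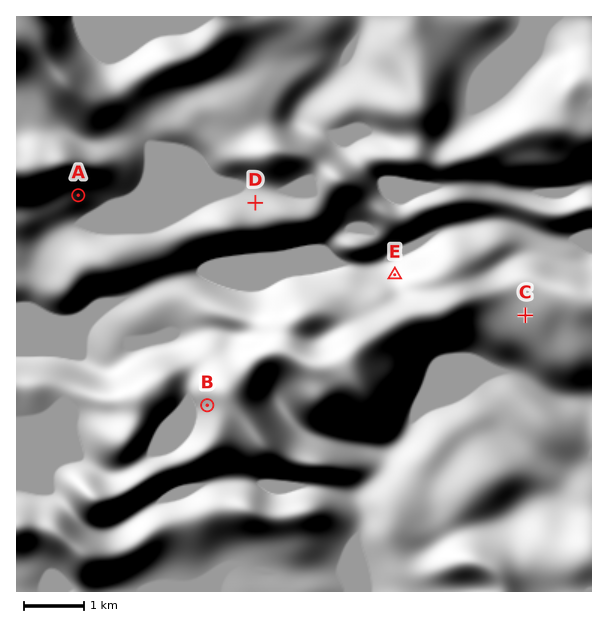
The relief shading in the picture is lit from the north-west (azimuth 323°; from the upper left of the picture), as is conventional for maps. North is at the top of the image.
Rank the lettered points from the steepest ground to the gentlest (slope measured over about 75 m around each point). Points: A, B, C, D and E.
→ E B A D C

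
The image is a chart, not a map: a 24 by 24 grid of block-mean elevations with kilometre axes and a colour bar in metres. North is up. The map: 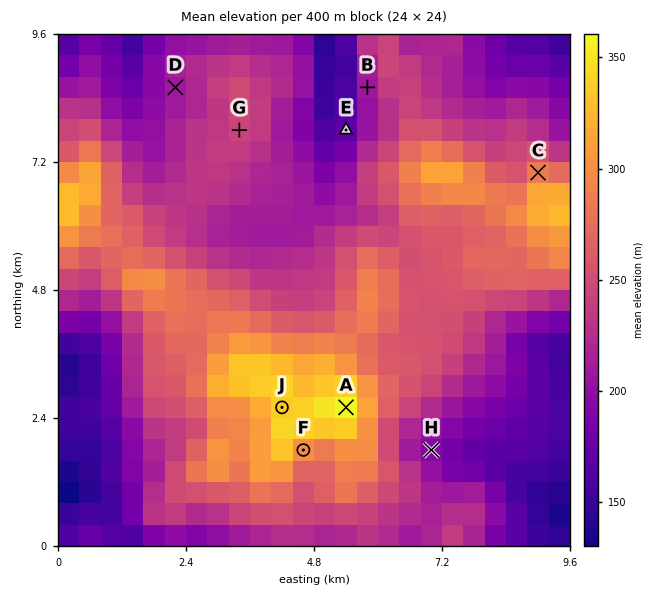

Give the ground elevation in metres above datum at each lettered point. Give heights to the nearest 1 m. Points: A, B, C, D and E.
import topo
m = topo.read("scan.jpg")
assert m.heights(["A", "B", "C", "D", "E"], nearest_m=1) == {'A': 367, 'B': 209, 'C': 288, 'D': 207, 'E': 170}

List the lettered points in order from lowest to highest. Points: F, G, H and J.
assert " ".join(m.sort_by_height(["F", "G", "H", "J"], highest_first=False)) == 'H G F J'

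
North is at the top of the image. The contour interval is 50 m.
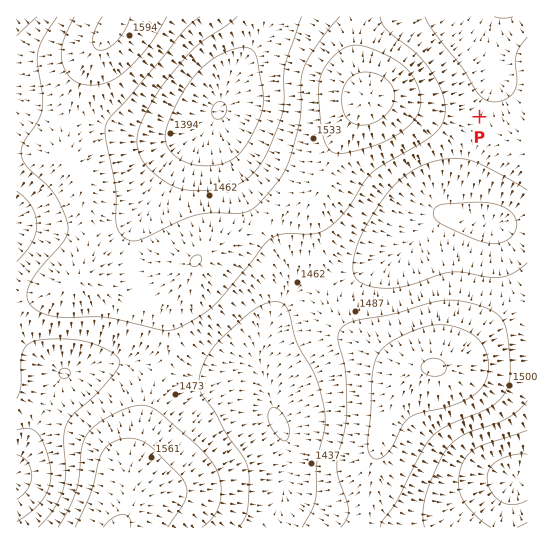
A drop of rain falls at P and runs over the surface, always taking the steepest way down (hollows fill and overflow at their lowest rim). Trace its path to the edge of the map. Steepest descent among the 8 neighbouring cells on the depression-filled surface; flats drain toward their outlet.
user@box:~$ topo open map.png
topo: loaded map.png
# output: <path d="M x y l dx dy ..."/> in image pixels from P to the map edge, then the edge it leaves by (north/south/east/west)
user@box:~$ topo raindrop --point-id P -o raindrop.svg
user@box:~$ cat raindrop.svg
<path d="M479 117l6-6 1-9 3-5 1-10 1-1 0-23-1-1 0-40 3-5"/>
exit: north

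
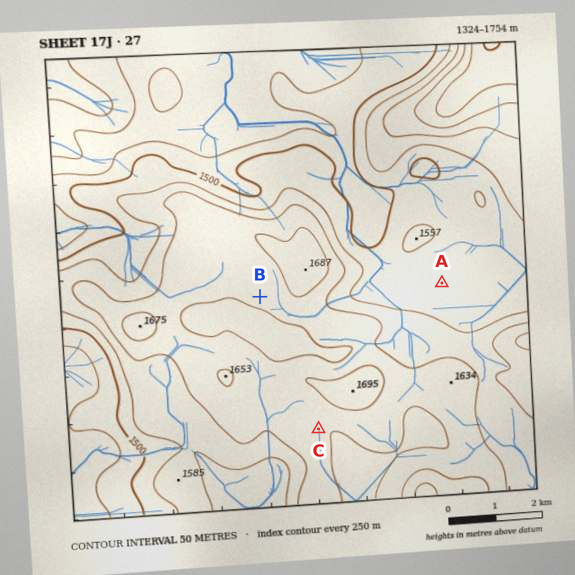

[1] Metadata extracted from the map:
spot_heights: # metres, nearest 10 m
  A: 1510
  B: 1610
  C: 1610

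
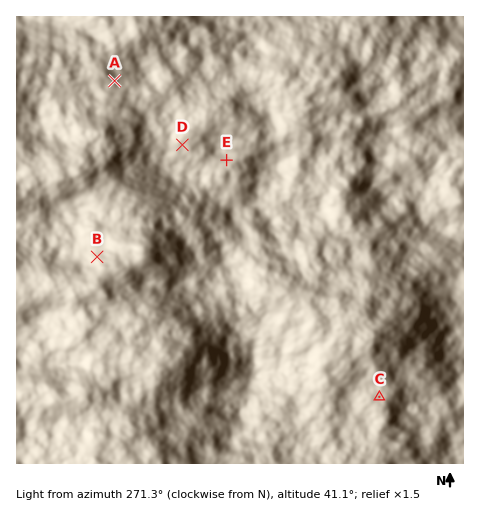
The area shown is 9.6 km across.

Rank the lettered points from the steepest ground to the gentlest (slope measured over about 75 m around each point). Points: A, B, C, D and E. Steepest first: B D A E C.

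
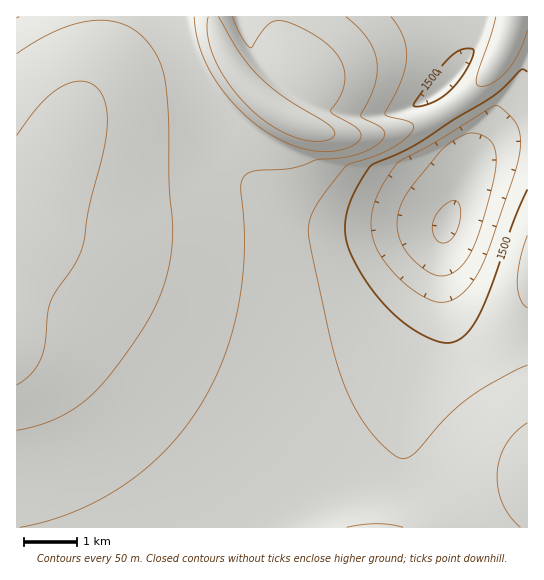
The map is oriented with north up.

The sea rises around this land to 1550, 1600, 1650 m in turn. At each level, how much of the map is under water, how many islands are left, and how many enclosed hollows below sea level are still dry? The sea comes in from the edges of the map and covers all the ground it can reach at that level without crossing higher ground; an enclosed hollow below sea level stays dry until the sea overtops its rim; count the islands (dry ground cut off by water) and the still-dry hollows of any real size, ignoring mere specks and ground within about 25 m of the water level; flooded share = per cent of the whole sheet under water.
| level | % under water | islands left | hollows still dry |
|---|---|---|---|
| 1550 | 26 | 0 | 0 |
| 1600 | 53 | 0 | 0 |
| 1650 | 74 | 0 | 0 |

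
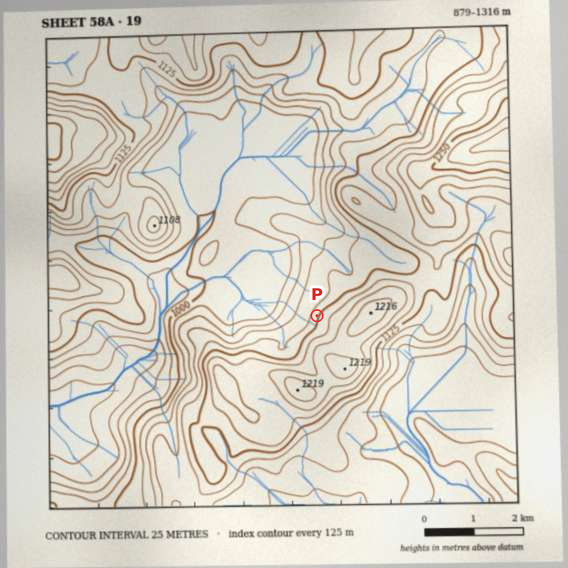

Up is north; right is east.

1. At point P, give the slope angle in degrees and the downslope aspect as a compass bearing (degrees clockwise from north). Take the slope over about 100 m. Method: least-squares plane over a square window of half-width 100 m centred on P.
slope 9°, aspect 295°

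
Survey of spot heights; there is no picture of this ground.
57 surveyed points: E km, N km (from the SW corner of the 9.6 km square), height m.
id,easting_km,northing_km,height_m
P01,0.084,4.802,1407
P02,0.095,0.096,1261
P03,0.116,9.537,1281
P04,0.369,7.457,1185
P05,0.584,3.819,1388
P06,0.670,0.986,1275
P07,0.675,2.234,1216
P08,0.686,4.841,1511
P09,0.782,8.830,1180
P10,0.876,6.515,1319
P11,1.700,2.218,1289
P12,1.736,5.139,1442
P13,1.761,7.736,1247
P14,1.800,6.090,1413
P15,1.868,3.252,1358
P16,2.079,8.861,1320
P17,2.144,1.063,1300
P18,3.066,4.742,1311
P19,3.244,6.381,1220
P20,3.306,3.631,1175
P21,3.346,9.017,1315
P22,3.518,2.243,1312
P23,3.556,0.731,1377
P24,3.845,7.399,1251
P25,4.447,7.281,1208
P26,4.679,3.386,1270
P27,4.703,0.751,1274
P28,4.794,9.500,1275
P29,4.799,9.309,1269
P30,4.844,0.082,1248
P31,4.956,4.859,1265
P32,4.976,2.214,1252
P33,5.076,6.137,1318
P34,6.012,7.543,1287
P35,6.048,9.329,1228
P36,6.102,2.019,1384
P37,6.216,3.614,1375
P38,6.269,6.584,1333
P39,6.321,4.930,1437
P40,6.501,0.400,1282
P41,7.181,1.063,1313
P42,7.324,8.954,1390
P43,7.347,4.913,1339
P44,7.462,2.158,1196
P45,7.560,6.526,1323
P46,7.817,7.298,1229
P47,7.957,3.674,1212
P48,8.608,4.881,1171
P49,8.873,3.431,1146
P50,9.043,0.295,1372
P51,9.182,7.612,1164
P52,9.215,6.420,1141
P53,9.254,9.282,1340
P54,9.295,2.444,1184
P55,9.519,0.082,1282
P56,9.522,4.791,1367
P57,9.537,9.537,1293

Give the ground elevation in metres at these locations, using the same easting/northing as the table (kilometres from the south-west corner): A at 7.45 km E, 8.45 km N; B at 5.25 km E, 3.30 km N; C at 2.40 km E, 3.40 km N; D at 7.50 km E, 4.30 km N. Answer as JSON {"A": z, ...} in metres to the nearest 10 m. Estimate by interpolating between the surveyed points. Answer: {"A": 1330, "B": 1350, "C": 1240, "D": 1300}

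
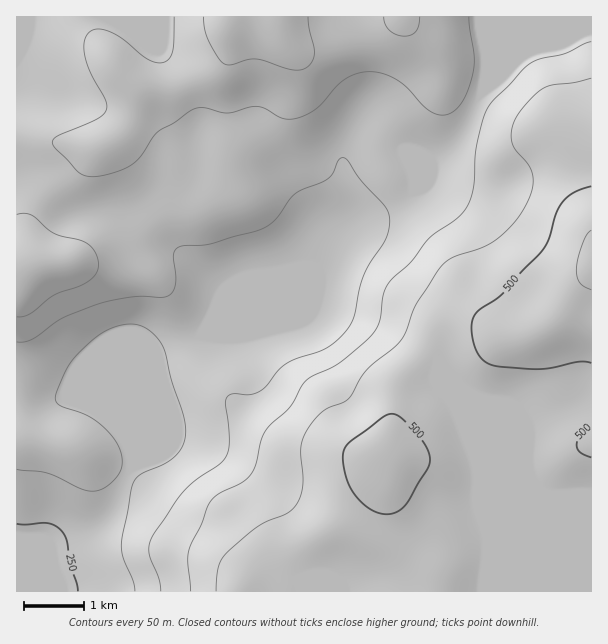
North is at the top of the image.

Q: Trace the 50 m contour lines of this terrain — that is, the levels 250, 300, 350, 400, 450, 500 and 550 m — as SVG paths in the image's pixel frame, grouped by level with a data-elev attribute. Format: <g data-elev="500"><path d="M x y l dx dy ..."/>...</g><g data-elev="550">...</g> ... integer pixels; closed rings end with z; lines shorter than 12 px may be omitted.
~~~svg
<g data-elev="250"><path d="M17 524l31-1 8 3 6 5 5 9 3 23 7 20 1 8"/></g><g data-elev="300"><path d="M17 469l31 4 30 15 11 3 12-1 11-8 8-9 2-9-1-11-5-12-10-12-13-10-10-6-24-8-3-4 0-8 9-21 7-12 18-18 14-10 14-6 14-2 12 3 10 8 7 9 4 9 7 28 12 35 2 18-3 12-8 10-11 8-23 10-5 5-4 6-11 61 2 11 10 24 2 10"/></g><g data-elev="350"><path d="M17 342l7 0 8-3 30-21 39-15 33-6 27 0 7-1 5-4 2-7 1-9-3-21 4-7 8-2 25-2 45-13 11-4 10-8 14-20 6-6 27-11 7-5 4-6 4-10 3-3 3 0 3 1 14 21 26 29 3 10-2 15-4 9-19 30-5 15-6 29-9 15-9 9-10 7-30 11-11 6-8 7-11 15-6 4-11 4-16-1-6 4-2 6 4 37-3 15-6 8-23 15-14 13-28 40-5 10-1 13 10 23 2 13"/></g><g data-elev="400"><path d="M17 317l12-3 25-19 33-13 9-9 3-9-4-12-8-9-7-3-26-7-24-18-6-2-7 1"/><path d="M591 42l-25 11-24 5-11 5-8 6-33 35-6 12-6 22-3 17-2 33-6 19-11 12-27 19-18 24-22 20-6 12-4 29-8 13-32 27-27 13-8 7-14 24-20 18-5 7-5 11-4 22-7 11-9 8-21 10-8 7-23 51 0 11 3 28"/><path d="M174 17l-1 34-4 8-7 4-7-1-8-3-25-21-15-7-12-2-5 2-4 5-2 11 2 13 6 15 13 24 1 11-2 4-8 5-40 18-3 3-1 3 4 6 25 25 9 3 11-1 16-4 12-6 12-10 17-24 37-24 9 0 24 5 21-6 9 0 8 2 16 9 14 1 10-4 11-7 27-28 9-5 10-3 14 0 15 5 13 9 24 25 11 4 9-1 7-5 7-8 5-12 5-17 1-16-5-39"/></g><g data-elev="450"><path d="M591 78l-15 4-22 3-9 2-11 8-14 16-8 15 0 15 4 9 14 17 3 13-2 14-9 18-12 15-16 14-14 7-27 9-10 7-27 41-10 27-7 10-32 27-19 30-6 4-16 6-12 11-8 12-5 12 0 11 2 28-2 11-4 9-10 10-21 9-11 6-29 26-5 6-3 7-2 24"/><path d="M203 17l2 12 3 10 10 18 6 7 7 1 17-5 9-1 30 10 10 1 6-1 5-3 4-4 2-6 0-8-5-19-1-12"/><path d="M384 17l1 7 4 6 7 5 9 1 6-1 5-3 3-6 1-9"/></g><g data-elev="500"><path d="M380 513l13 0 11-6 23-37 3-8-2-10-6-12-18-20-11-6-9 2-32 24-6 6-3 7 2 20 7 18 13 14z"/><path d="M591 426l-10 8-4 10 2 8 12 5"/><path d="M591 186l-16 6-12 9-6 11-8 26-6 11-41 45-25 18-4 7-2 8 2 14 4 12 6 7 9 5 47 4 15-2 24-5 13 1"/></g><g data-elev="550"><path d="M591 230l-4 5-5 9-4 15-2 11 3 12 5 4 7 4"/></g>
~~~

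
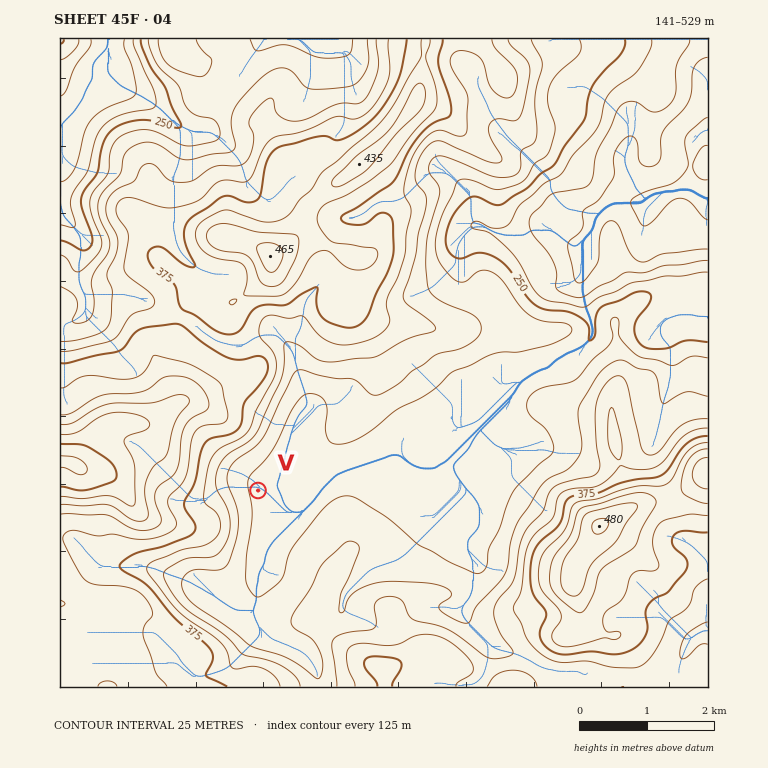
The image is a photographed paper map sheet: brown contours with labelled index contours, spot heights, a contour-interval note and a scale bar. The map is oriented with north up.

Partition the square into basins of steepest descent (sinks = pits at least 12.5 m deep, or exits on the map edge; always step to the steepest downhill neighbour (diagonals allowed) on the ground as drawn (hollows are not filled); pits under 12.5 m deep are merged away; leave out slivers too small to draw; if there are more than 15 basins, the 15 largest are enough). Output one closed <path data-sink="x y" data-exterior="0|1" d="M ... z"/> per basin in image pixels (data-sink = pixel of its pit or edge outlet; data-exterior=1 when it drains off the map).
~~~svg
<path data-sink="708 200" data-exterior="1" d="M708 38l-281 0-4 16-2 29-5 19-20 27-38 38-15 12-9 1-14-12-11-15-17 4-11 6-2 3 2 3 17 17 12 17-9 26-9 12-21 15 0 13-4 7-17 16-17 10-31-5-8 3-6 6-14 31-20 17 17 40 2 12-15 14-6 4-17 0-2-2-22 2-14 11-18 29-14-3-5 1 0 225 565 0 2-2 2-27-8-19-5-4-11 0-23-9-2-19-7-19 0-15 5-13 10-12 11-23 38-20 15-4 15 0 9-3 16-12 16-16z"/><path data-sink="109 39" data-exterior="1" d="M212 38l-152 1 0 422 19 3 18-29 7-8 14-5 34 2 6-4 15-14-2-12-17-40 20-17 14-31 6-6 8-3 9 0 15 5 7 0 23-15 11-11 4-7 0-13 21-15 7-9 6-17 5-8-5-12-24-26-2-3 4-5 0-5-17-31-8-7-44-29-6-6-5-10-17-13 21-1 5-5z"/><path data-sink="267 39" data-exterior="1" d="M425 38l-211 0-2 16-5 5-17 2 13 12 5 10 6 6 44 29 8 7 17 35 26-7 20 24 5 3 5 0 19-13 38-38 20-27 5-19z"/><path data-sink="708 631" data-exterior="1" d="M708 471l-16 15-16 12-9 3-15 0-15 4-38 20-5 14-19 28-2 21 7 19 2 19 23 9 11 0 5 4 8 19 0 20-2 9 81 0z"/>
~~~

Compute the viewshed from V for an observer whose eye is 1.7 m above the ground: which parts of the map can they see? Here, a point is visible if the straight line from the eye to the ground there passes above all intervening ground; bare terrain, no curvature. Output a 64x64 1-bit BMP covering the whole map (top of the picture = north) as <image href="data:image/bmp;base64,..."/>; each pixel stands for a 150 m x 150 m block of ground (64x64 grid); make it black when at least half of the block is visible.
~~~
<image width="64" height="64" href="data:image/bmp;base64,Qk0+AgAAAAAAAD4AAAAoAAAAQAAAAEAAAAABAAEAAAAAAAACAAATCwAAEwsAAAIAAAAAAAAA////AAAAAAAAAecAAAQAAAAA/xAAAAAAAAB+H4AAAAAAA/wf4AAAAAAH+B/8AYAAAA/wDIAD4AAAAf4AAAfgAAAAH4GAD+AAAAAfwYAPwAAAAD/AAAfAAAAAP8AAB8AAAAA/4AAH4AAAAB/wAAfgAAAAH/AAB/AAAAAf8AAH8AAAAP/wAAf4AAAA//AAB/gAAMH/8AAH/gABwf8wAA//AAGP/wAAD+eCAB//AAAH/54AH/8AAAP+HgAf/4AAAf4PAB//4AAA/gcAH/34AAD+AgAf/fwAAP4AAB4c/gAB/gAADB7+AAP+AAAAH/8AA/4AAAAf/wAAHgAAAA3/AAAOAAAAAf8AAA4AAAAB/wAABgAAAAH/gAACAAAAAf/AAQAAAAAB/AAAAAAAAAH4AAAAAAAAAcAAAAAAAAABgAAAAAAAAAGAAAAAAAAAAwAAAAAAAAAAAAAAAAAAAABAAAAAAAAAAEAAAAAAAAAAAAAAAAAAAAAAAAAAAAAAAAAAAAAAAAAAAAAAAAAAAAAAAAAAAAAAAAAAAAAAAAAAAAAAAAAAAAAAAAAAAAAAAAAAAAAAAAAAAAAAAAAAAAAAAAAAAAAAAAAAAAAAAAAAAAAAAAAAAAAAAAAAAAAAAAAAAAAAAAAAAAAAAAAAAAAAAAAAAAAAAAAAAAAAAAAAAAAAAAAAAAAAAAAAAA=="/>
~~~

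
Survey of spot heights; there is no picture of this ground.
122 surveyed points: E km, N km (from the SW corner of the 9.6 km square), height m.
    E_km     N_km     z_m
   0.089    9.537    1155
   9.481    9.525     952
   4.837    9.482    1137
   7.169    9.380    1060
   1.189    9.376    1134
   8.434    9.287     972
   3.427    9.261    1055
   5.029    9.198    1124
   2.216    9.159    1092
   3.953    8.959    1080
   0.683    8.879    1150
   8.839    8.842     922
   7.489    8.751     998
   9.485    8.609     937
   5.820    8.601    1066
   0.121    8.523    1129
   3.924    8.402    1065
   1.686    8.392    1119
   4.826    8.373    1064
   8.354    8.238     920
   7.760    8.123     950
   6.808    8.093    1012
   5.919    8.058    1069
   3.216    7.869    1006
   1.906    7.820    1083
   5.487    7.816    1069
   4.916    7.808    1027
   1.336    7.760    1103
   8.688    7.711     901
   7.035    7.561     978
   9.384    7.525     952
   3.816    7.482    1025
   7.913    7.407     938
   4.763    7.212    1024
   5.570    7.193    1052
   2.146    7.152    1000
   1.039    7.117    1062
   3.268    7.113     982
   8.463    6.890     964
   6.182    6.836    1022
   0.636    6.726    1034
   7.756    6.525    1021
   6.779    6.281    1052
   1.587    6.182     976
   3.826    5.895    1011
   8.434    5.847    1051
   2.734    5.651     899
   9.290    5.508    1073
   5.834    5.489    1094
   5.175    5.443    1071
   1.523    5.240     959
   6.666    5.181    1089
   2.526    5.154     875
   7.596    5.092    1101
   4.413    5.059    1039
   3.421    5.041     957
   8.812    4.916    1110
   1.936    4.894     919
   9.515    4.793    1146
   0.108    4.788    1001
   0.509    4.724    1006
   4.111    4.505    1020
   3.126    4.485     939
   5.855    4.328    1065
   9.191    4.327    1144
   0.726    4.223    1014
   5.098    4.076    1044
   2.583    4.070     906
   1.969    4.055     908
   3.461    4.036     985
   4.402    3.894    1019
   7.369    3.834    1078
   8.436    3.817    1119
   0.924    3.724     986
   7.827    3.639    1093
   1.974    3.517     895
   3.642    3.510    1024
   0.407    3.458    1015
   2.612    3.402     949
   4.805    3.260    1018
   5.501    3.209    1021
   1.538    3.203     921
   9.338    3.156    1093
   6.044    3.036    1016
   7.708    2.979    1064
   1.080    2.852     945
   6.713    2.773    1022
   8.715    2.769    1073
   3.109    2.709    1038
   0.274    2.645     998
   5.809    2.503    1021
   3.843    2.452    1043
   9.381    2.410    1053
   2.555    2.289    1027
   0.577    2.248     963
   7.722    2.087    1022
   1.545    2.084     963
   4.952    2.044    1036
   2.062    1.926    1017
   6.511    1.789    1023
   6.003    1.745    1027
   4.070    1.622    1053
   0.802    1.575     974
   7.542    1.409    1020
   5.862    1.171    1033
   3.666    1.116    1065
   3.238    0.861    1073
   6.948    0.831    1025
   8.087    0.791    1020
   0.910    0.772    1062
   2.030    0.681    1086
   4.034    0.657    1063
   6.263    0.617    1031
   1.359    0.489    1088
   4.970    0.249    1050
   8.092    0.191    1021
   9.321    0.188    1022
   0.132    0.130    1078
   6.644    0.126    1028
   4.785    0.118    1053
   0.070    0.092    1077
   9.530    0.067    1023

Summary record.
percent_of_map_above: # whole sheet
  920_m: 95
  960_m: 86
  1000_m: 76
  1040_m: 44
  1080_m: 19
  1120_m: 5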